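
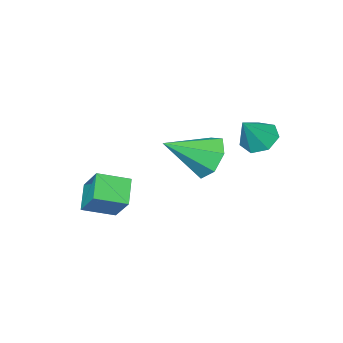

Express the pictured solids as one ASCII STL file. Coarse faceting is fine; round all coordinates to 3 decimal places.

solid 
facet normal -0.620 -0.038 -0.784
outer loop
vertex -0.028 3.232 1.988
vertex -0.604 3.739 2.419
vertex 0.053 3.984 1.887
endloop
endfacet
facet normal 0.974 -0.130 -0.186
outer loop
vertex -0.028 3.232 1.988
vertex 0.053 3.984 1.887
vertex 0.364 3.801 3.641
endloop
endfacet
facet normal -0.620 -0.039 -0.784
outer loop
vertex 0.053 3.984 1.887
vertex -0.604 3.739 2.419
vertex -0.361 4.552 2.186
endloop
endfacet
facet normal 0.786 0.613 -0.075
outer loop
vertex 0.053 3.984 1.887
vertex -0.361 4.552 2.186
vertex 0.364 3.801 3.641
endloop
endfacet
facet normal -0.620 -0.040 -0.784
outer loop
vertex -0.361 4.552 2.186
vertex -0.604 3.739 2.419
vertex -0.958 4.508 2.66
endloop
endfacet
facet normal 0.218 0.907 0.359
outer loop
vertex -0.361 4.552 2.186
vertex -0.958 4.508 2.66
vertex 0.364 3.801 3.641
endloop
endfacet
facet normal -0.620 -0.040 -0.783
outer loop
vertex -0.958 4.508 2.66
vertex -0.604 3.739 2.419
vertex -1.288 3.885 2.953
endloop
endfacet
facet normal -0.302 0.532 0.791
outer loop
vertex -0.958 4.508 2.66
vertex -1.288 3.885 2.953
vertex 0.364 3.801 3.641
endloop
endfacet
facet normal -0.620 -0.039 -0.784
outer loop
vertex -1.288 3.885 2.953
vertex -0.604 3.739 2.419
vertex -1.103 3.152 2.843
endloop
endfacet
facet normal -0.384 -0.231 0.894
outer loop
vertex -1.288 3.885 2.953
vertex -1.103 3.152 2.843
vertex 0.364 3.801 3.641
endloop
endfacet
facet normal -0.620 -0.039 -0.784
outer loop
vertex -1.103 3.152 2.843
vertex -0.604 3.739 2.419
vertex -0.542 2.861 2.414
endloop
endfacet
facet normal 0.035 -0.806 0.592
outer loop
vertex -1.103 3.152 2.843
vertex -0.542 2.861 2.414
vertex 0.364 3.801 3.641
endloop
endfacet
facet normal -0.621 -0.039 -0.783
outer loop
vertex -0.542 2.861 2.414
vertex -0.604 3.739 2.419
vertex -0.028 3.232 1.988
endloop
endfacet
facet normal 0.640 -0.760 0.110
outer loop
vertex -0.542 2.861 2.414
vertex -0.028 3.232 1.988
vertex 0.364 3.801 3.641
endloop
endfacet
facet normal -0.789 0.363 -0.496
outer loop
vertex 2.657 4.796 2.201
vertex 2.12 3.877 2.382
vertex 2.15 4.77 2.988
endloop
endfacet
facet normal 0.593 0.696 0.405
outer loop
vertex 2.657 4.796 2.201
vertex 2.15 4.77 2.988
vertex 3.8 3.103 3.438
endloop
endfacet
facet normal -0.789 0.363 -0.496
outer loop
vertex 2.15 4.77 2.988
vertex 2.12 3.877 2.382
vertex 1.62 4.071 3.32
endloop
endfacet
facet normal 0.109 0.358 0.927
outer loop
vertex 2.15 4.77 2.988
vertex 1.62 4.071 3.32
vertex 3.8 3.103 3.438
endloop
endfacet
facet normal -0.789 0.363 -0.496
outer loop
vertex 1.62 4.071 3.32
vertex 2.12 3.877 2.382
vertex 1.467 3.226 2.945
endloop
endfacet
facet normal -0.211 -0.364 0.907
outer loop
vertex 1.62 4.071 3.32
vertex 1.467 3.226 2.945
vertex 3.8 3.103 3.438
endloop
endfacet
facet normal -0.789 0.363 -0.496
outer loop
vertex 1.467 3.226 2.945
vertex 2.12 3.877 2.382
vertex 1.805 2.871 2.147
endloop
endfacet
facet normal -0.125 -0.925 0.359
outer loop
vertex 1.467 3.226 2.945
vertex 1.805 2.871 2.147
vertex 3.8 3.103 3.438
endloop
endfacet
facet normal -0.789 0.363 -0.495
outer loop
vertex 1.805 2.871 2.147
vertex 2.12 3.877 2.382
vertex 2.38 3.273 1.525
endloop
endfacet
facet normal 0.302 -0.903 -0.305
outer loop
vertex 1.805 2.871 2.147
vertex 2.38 3.273 1.525
vertex 3.8 3.103 3.438
endloop
endfacet
facet normal -0.789 0.363 -0.495
outer loop
vertex 2.38 3.273 1.525
vertex 2.12 3.877 2.382
vertex 2.759 4.13 1.549
endloop
endfacet
facet normal 0.749 -0.315 -0.584
outer loop
vertex 2.38 3.273 1.525
vertex 2.759 4.13 1.549
vertex 3.8 3.103 3.438
endloop
endfacet
facet normal -0.789 0.364 -0.495
outer loop
vertex 2.759 4.13 1.549
vertex 2.12 3.877 2.382
vertex 2.657 4.796 2.201
endloop
endfacet
facet normal 0.878 0.397 -0.268
outer loop
vertex 2.759 4.13 1.549
vertex 2.657 4.796 2.201
vertex 3.8 3.103 3.438
endloop
endfacet
facet normal -0.574 -0.582 0.577
outer loop
vertex 4.015 -0.807 0.062
vertex 2.803 -0.078 -0.408
vertex 3.852 -1.879 -1.182
endloop
endfacet
facet normal 0.813 -0.489 0.315
outer loop
vertex 4.637 -1.082 -1.972
vertex 4.015 -0.807 0.062
vertex 3.852 -1.879 -1.182
endloop
endfacet
facet normal -0.573 -0.582 0.577
outer loop
vertex 3.852 -1.879 -1.182
vertex 2.803 -0.078 -0.408
vertex 2.64 -1.151 -1.651
endloop
endfacet
facet normal -0.099 -0.650 -0.754
outer loop
vertex 2.64 -1.151 -1.651
vertex 4.637 -1.082 -1.972
vertex 3.852 -1.879 -1.182
endloop
endfacet
facet normal 0.099 0.650 0.754
outer loop
vertex 4.015 -0.807 0.062
vertex 3.588 0.719 -1.198
vertex 2.803 -0.078 -0.408
endloop
endfacet
facet normal 0.814 -0.488 0.315
outer loop
vertex 4.8 -0.009 -0.729
vertex 4.015 -0.807 0.062
vertex 4.637 -1.082 -1.972
endloop
endfacet
facet normal 0.099 0.650 0.754
outer loop
vertex 4.8 -0.009 -0.729
vertex 3.588 0.719 -1.198
vertex 4.015 -0.807 0.062
endloop
endfacet
facet normal -0.813 0.489 -0.315
outer loop
vertex 2.803 -0.078 -0.408
vertex 3.588 0.719 -1.198
vertex 2.64 -1.151 -1.651
endloop
endfacet
facet normal -0.099 -0.650 -0.754
outer loop
vertex 3.425 -0.353 -2.442
vertex 4.637 -1.082 -1.972
vertex 2.64 -1.151 -1.651
endloop
endfacet
facet normal -0.814 0.489 -0.315
outer loop
vertex 2.64 -1.151 -1.651
vertex 3.588 0.719 -1.198
vertex 3.425 -0.353 -2.442
endloop
endfacet
facet normal 0.574 0.581 -0.577
outer loop
vertex 3.425 -0.353 -2.442
vertex 4.8 -0.009 -0.729
vertex 4.637 -1.082 -1.972
endloop
endfacet
facet normal 0.573 0.582 -0.577
outer loop
vertex 3.588 0.719 -1.198
vertex 4.8 -0.009 -0.729
vertex 3.425 -0.353 -2.442
endloop
endfacet

endsolid


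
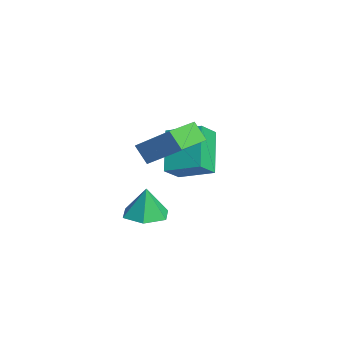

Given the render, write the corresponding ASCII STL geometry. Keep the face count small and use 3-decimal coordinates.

solid 
facet normal -0.700 0.714 -0.012
outer loop
vertex 2.054 -0.977 4.853
vertex 2.449 -0.602 4.087
vertex 0.981 -2.048 3.775
endloop
endfacet
facet normal -0.420 -0.399 0.815
outer loop
vertex 2.031 -3.118 3.793
vertex 2.054 -0.977 4.853
vertex 0.981 -2.048 3.775
endloop
endfacet
facet normal -0.700 0.714 -0.012
outer loop
vertex 0.981 -2.048 3.775
vertex 2.449 -0.602 4.087
vertex 1.376 -1.673 3.009
endloop
endfacet
facet normal -0.577 -0.576 -0.579
outer loop
vertex 1.376 -1.673 3.009
vertex 2.031 -3.118 3.793
vertex 0.981 -2.048 3.775
endloop
endfacet
facet normal 0.577 0.576 0.579
outer loop
vertex 2.054 -0.977 4.853
vertex 3.499 -1.672 4.105
vertex 2.449 -0.602 4.087
endloop
endfacet
facet normal -0.420 -0.399 0.815
outer loop
vertex 3.104 -2.047 4.871
vertex 2.054 -0.977 4.853
vertex 2.031 -3.118 3.793
endloop
endfacet
facet normal 0.577 0.576 0.579
outer loop
vertex 3.104 -2.047 4.871
vertex 3.499 -1.672 4.105
vertex 2.054 -0.977 4.853
endloop
endfacet
facet normal 0.420 0.399 -0.815
outer loop
vertex 2.449 -0.602 4.087
vertex 3.499 -1.672 4.105
vertex 1.376 -1.673 3.009
endloop
endfacet
facet normal -0.577 -0.576 -0.579
outer loop
vertex 2.426 -2.743 3.027
vertex 2.031 -3.118 3.793
vertex 1.376 -1.673 3.009
endloop
endfacet
facet normal 0.420 0.399 -0.815
outer loop
vertex 1.376 -1.673 3.009
vertex 3.499 -1.672 4.105
vertex 2.426 -2.743 3.027
endloop
endfacet
facet normal 0.700 -0.714 0.012
outer loop
vertex 2.426 -2.743 3.027
vertex 3.104 -2.047 4.871
vertex 2.031 -3.118 3.793
endloop
endfacet
facet normal 0.700 -0.714 0.012
outer loop
vertex 3.499 -1.672 4.105
vertex 3.104 -2.047 4.871
vertex 2.426 -2.743 3.027
endloop
endfacet
facet normal -0.547 0.610 -0.573
outer loop
vertex -2.69 -0.728 2.168
vertex -1.842 0.515 2.681
vertex -1.35 -0.997 0.601
endloop
endfacet
facet normal -0.533 -0.782 -0.322
outer loop
vertex -0.758 -1.655 1.219
vertex -2.69 -0.728 2.168
vertex -1.35 -0.997 0.601
endloop
endfacet
facet normal -0.548 0.610 -0.573
outer loop
vertex -1.35 -0.997 0.601
vertex -1.842 0.515 2.681
vertex -0.501 0.247 1.113
endloop
endfacet
facet normal 0.644 -0.129 -0.754
outer loop
vertex -0.501 0.247 1.113
vertex -0.758 -1.655 1.219
vertex -1.35 -0.997 0.601
endloop
endfacet
facet normal -0.644 0.128 0.754
outer loop
vertex -2.69 -0.728 2.168
vertex -1.25 -0.143 3.299
vertex -1.842 0.515 2.681
endloop
endfacet
facet normal -0.534 -0.782 -0.323
outer loop
vertex -2.099 -1.387 2.787
vertex -2.69 -0.728 2.168
vertex -0.758 -1.655 1.219
endloop
endfacet
facet normal -0.645 0.130 0.753
outer loop
vertex -2.099 -1.387 2.787
vertex -1.25 -0.143 3.299
vertex -2.69 -0.728 2.168
endloop
endfacet
facet normal 0.533 0.782 0.322
outer loop
vertex -1.842 0.515 2.681
vertex -1.25 -0.143 3.299
vertex -0.501 0.247 1.113
endloop
endfacet
facet normal 0.645 -0.129 -0.753
outer loop
vertex 0.09 -0.412 1.732
vertex -0.758 -1.655 1.219
vertex -0.501 0.247 1.113
endloop
endfacet
facet normal 0.534 0.782 0.322
outer loop
vertex -0.501 0.247 1.113
vertex -1.25 -0.143 3.299
vertex 0.09 -0.412 1.732
endloop
endfacet
facet normal 0.548 -0.610 0.573
outer loop
vertex 0.09 -0.412 1.732
vertex -2.099 -1.387 2.787
vertex -0.758 -1.655 1.219
endloop
endfacet
facet normal 0.548 -0.610 0.573
outer loop
vertex -1.25 -0.143 3.299
vertex -2.099 -1.387 2.787
vertex 0.09 -0.412 1.732
endloop
endfacet
facet normal -0.057 -0.018 -0.998
outer loop
vertex -0.049 -1.686 -1.033
vertex -0.689 -2.373 -0.984
vertex -0.963 -1.473 -0.985
endloop
endfacet
facet normal 0.223 0.850 0.478
outer loop
vertex -0.049 -1.686 -1.033
vertex -0.963 -1.473 -0.985
vertex -0.611 -2.347 0.404
endloop
endfacet
facet normal -0.057 -0.018 -0.998
outer loop
vertex -0.963 -1.473 -0.985
vertex -0.689 -2.373 -0.984
vertex -1.604 -2.16 -0.936
endloop
endfacet
facet normal -0.601 0.599 0.529
outer loop
vertex -0.963 -1.473 -0.985
vertex -1.604 -2.16 -0.936
vertex -0.611 -2.347 0.404
endloop
endfacet
facet normal -0.057 -0.018 -0.998
outer loop
vertex -1.604 -2.16 -0.936
vertex -0.689 -2.373 -0.984
vertex -1.33 -3.059 -0.935
endloop
endfacet
facet normal -0.795 -0.242 0.556
outer loop
vertex -1.604 -2.16 -0.936
vertex -1.33 -3.059 -0.935
vertex -0.611 -2.347 0.404
endloop
endfacet
facet normal -0.057 -0.018 -0.998
outer loop
vertex -1.33 -3.059 -0.935
vertex -0.689 -2.373 -0.984
vertex -0.415 -3.272 -0.983
endloop
endfacet
facet normal -0.166 -0.831 0.531
outer loop
vertex -1.33 -3.059 -0.935
vertex -0.415 -3.272 -0.983
vertex -0.611 -2.347 0.404
endloop
endfacet
facet normal -0.057 -0.018 -0.998
outer loop
vertex -0.415 -3.272 -0.983
vertex -0.689 -2.373 -0.984
vertex 0.225 -2.586 -1.032
endloop
endfacet
facet normal 0.658 -0.580 0.480
outer loop
vertex -0.415 -3.272 -0.983
vertex 0.225 -2.586 -1.032
vertex -0.611 -2.347 0.404
endloop
endfacet
facet normal -0.057 -0.018 -0.998
outer loop
vertex 0.225 -2.586 -1.032
vertex -0.689 -2.373 -0.984
vertex -0.049 -1.686 -1.033
endloop
endfacet
facet normal 0.853 0.260 0.453
outer loop
vertex 0.225 -2.586 -1.032
vertex -0.049 -1.686 -1.033
vertex -0.611 -2.347 0.404
endloop
endfacet

endsolid


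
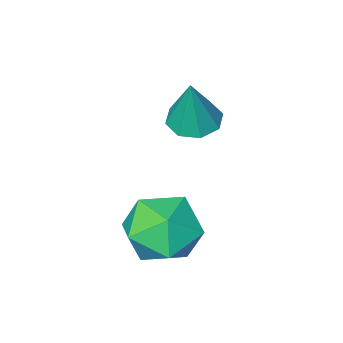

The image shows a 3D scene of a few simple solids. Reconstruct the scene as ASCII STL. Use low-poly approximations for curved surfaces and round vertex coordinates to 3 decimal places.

solid 
facet normal -0.193 -0.209 -0.959
outer loop
vertex -0.896 0.847 -0.094
vertex -1.569 1.088 -0.011
vertex -0.943 1.385 -0.202
endloop
endfacet
facet normal 0.979 0.119 0.167
outer loop
vertex -0.896 0.847 -0.094
vertex -0.943 1.385 -0.202
vertex -1.251 1.432 1.571
endloop
endfacet
facet normal -0.193 -0.209 -0.959
outer loop
vertex -0.943 1.385 -0.202
vertex -1.569 1.088 -0.011
vertex -1.356 1.749 -0.198
endloop
endfacet
facet normal 0.659 0.746 0.095
outer loop
vertex -0.943 1.385 -0.202
vertex -1.356 1.749 -0.198
vertex -1.251 1.432 1.571
endloop
endfacet
facet normal -0.193 -0.209 -0.959
outer loop
vertex -1.356 1.749 -0.198
vertex -1.569 1.088 -0.011
vertex -1.895 1.725 -0.084
endloop
endfacet
facet normal -0.006 0.984 0.177
outer loop
vertex -1.356 1.749 -0.198
vertex -1.895 1.725 -0.084
vertex -1.251 1.432 1.571
endloop
endfacet
facet normal -0.192 -0.208 -0.959
outer loop
vertex -1.895 1.725 -0.084
vertex -1.569 1.088 -0.011
vertex -2.243 1.328 0.072
endloop
endfacet
facet normal -0.624 0.691 0.365
outer loop
vertex -1.895 1.725 -0.084
vertex -2.243 1.328 0.072
vertex -1.251 1.432 1.571
endloop
endfacet
facet normal -0.193 -0.211 -0.958
outer loop
vertex -2.243 1.328 0.072
vertex -1.569 1.088 -0.011
vertex -2.196 0.79 0.181
endloop
endfacet
facet normal -0.835 0.038 0.550
outer loop
vertex -2.243 1.328 0.072
vertex -2.196 0.79 0.181
vertex -1.251 1.432 1.571
endloop
endfacet
facet normal -0.195 -0.208 -0.959
outer loop
vertex -2.196 0.79 0.181
vertex -1.569 1.088 -0.011
vertex -1.783 0.426 0.176
endloop
endfacet
facet normal -0.513 -0.591 0.622
outer loop
vertex -2.196 0.79 0.181
vertex -1.783 0.426 0.176
vertex -1.251 1.432 1.571
endloop
endfacet
facet normal -0.192 -0.209 -0.959
outer loop
vertex -1.783 0.426 0.176
vertex -1.569 1.088 -0.011
vertex -1.244 0.45 0.063
endloop
endfacet
facet normal 0.150 -0.828 0.540
outer loop
vertex -1.783 0.426 0.176
vertex -1.244 0.45 0.063
vertex -1.251 1.432 1.571
endloop
endfacet
facet normal -0.193 -0.210 -0.958
outer loop
vertex -1.244 0.45 0.063
vertex -1.569 1.088 -0.011
vertex -0.896 0.847 -0.094
endloop
endfacet
facet normal 0.768 -0.535 0.352
outer loop
vertex -1.244 0.45 0.063
vertex -0.896 0.847 -0.094
vertex -1.251 1.432 1.571
endloop
endfacet
facet normal -0.812 0.459 -0.360
outer loop
vertex 0.245 3.858 -2.387
vertex -0.391 3.205 -1.784
vertex -0.037 4.155 -1.373
endloop
endfacet
facet normal -0.256 0.906 -0.337
outer loop
vertex 0.245 3.858 -2.387
vertex -0.037 4.155 -1.373
vertex 0.986 4.314 -1.724
endloop
endfacet
facet normal 0.268 0.627 -0.731
outer loop
vertex 0.245 3.858 -2.387
vertex 0.986 4.314 -1.724
vertex 1.264 3.463 -2.352
endloop
endfacet
facet normal 0.037 0.007 -0.999
outer loop
vertex 0.245 3.858 -2.387
vertex 1.264 3.463 -2.352
vertex 0.413 2.777 -2.388
endloop
endfacet
facet normal -0.630 -0.097 -0.770
outer loop
vertex 0.245 3.858 -2.387
vertex 0.413 2.777 -2.388
vertex -0.391 3.205 -1.784
endloop
endfacet
facet normal -0.030 0.940 0.339
outer loop
vertex 0.986 4.314 -1.724
vertex -0.037 4.155 -1.373
vertex 0.807 3.943 -0.712
endloop
endfacet
facet normal -0.929 0.216 0.300
outer loop
vertex -0.037 4.155 -1.373
vertex -0.391 3.205 -1.784
vertex -0.044 3.257 -0.748
endloop
endfacet
facet normal -0.635 -0.682 -0.362
outer loop
vertex -0.391 3.205 -1.784
vertex 0.413 2.777 -2.388
vertex 0.234 2.406 -1.376
endloop
endfacet
facet normal 0.445 -0.514 -0.733
outer loop
vertex 0.413 2.777 -2.388
vertex 1.264 3.463 -2.352
vertex 1.257 2.565 -1.727
endloop
endfacet
facet normal 0.820 0.488 -0.299
outer loop
vertex 1.264 3.463 -2.352
vertex 0.986 4.314 -1.724
vertex 1.611 3.515 -1.316
endloop
endfacet
facet normal -0.037 -0.007 0.999
outer loop
vertex 0.975 2.862 -0.713
vertex 0.807 3.943 -0.712
vertex -0.044 3.257 -0.748
endloop
endfacet
facet normal -0.268 -0.627 0.731
outer loop
vertex 0.975 2.862 -0.713
vertex -0.044 3.257 -0.748
vertex 0.234 2.406 -1.376
endloop
endfacet
facet normal 0.256 -0.906 0.337
outer loop
vertex 0.975 2.862 -0.713
vertex 0.234 2.406 -1.376
vertex 1.257 2.565 -1.727
endloop
endfacet
facet normal 0.812 -0.459 0.360
outer loop
vertex 0.975 2.862 -0.713
vertex 1.257 2.565 -1.727
vertex 1.611 3.515 -1.316
endloop
endfacet
facet normal 0.630 0.097 0.770
outer loop
vertex 0.975 2.862 -0.713
vertex 1.611 3.515 -1.316
vertex 0.807 3.943 -0.712
endloop
endfacet
facet normal -0.445 0.514 0.733
outer loop
vertex -0.044 3.257 -0.748
vertex 0.807 3.943 -0.712
vertex -0.037 4.155 -1.373
endloop
endfacet
facet normal -0.820 -0.488 0.299
outer loop
vertex 0.234 2.406 -1.376
vertex -0.044 3.257 -0.748
vertex -0.391 3.205 -1.784
endloop
endfacet
facet normal 0.030 -0.940 -0.339
outer loop
vertex 1.257 2.565 -1.727
vertex 0.234 2.406 -1.376
vertex 0.413 2.777 -2.388
endloop
endfacet
facet normal 0.929 -0.216 -0.300
outer loop
vertex 1.611 3.515 -1.316
vertex 1.257 2.565 -1.727
vertex 1.264 3.463 -2.352
endloop
endfacet
facet normal 0.635 0.682 0.362
outer loop
vertex 0.807 3.943 -0.712
vertex 1.611 3.515 -1.316
vertex 0.986 4.314 -1.724
endloop
endfacet

endsolid


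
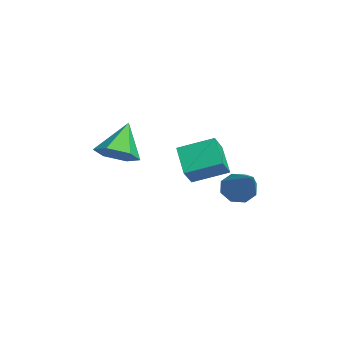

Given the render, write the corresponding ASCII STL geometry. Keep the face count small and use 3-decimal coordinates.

solid 
facet normal -0.834 0.012 -0.552
outer loop
vertex 0.545 2.823 -3.817
vertex 0.237 3.184 -3.344
vertex 0.6 3.327 -3.889
endloop
endfacet
facet normal 0.748 -0.173 -0.641
outer loop
vertex 0.545 2.823 -3.817
vertex 0.6 3.327 -3.889
vertex 2.063 3.156 -2.136
endloop
endfacet
facet normal -0.834 0.011 -0.552
outer loop
vertex 0.6 3.327 -3.889
vertex 0.237 3.184 -3.344
vertex 0.442 3.748 -3.642
endloop
endfacet
facet normal 0.668 0.547 -0.504
outer loop
vertex 0.6 3.327 -3.889
vertex 0.442 3.748 -3.642
vertex 2.063 3.156 -2.136
endloop
endfacet
facet normal -0.835 0.012 -0.551
outer loop
vertex 0.442 3.748 -3.642
vertex 0.237 3.184 -3.344
vertex 0.165 3.838 -3.22
endloop
endfacet
facet normal 0.330 0.944 0.016
outer loop
vertex 0.442 3.748 -3.642
vertex 0.165 3.838 -3.22
vertex 2.063 3.156 -2.136
endloop
endfacet
facet normal -0.833 0.013 -0.553
outer loop
vertex 0.165 3.838 -3.22
vertex 0.237 3.184 -3.344
vertex -0.071 3.545 -2.871
endloop
endfacet
facet normal -0.068 0.786 0.614
outer loop
vertex 0.165 3.838 -3.22
vertex -0.071 3.545 -2.871
vertex 2.063 3.156 -2.136
endloop
endfacet
facet normal -0.833 0.013 -0.553
outer loop
vertex -0.071 3.545 -2.871
vertex 0.237 3.184 -3.344
vertex -0.126 3.04 -2.8
endloop
endfacet
facet normal -0.294 0.164 0.941
outer loop
vertex -0.071 3.545 -2.871
vertex -0.126 3.04 -2.8
vertex 2.063 3.156 -2.136
endloop
endfacet
facet normal -0.833 0.012 -0.553
outer loop
vertex -0.126 3.04 -2.8
vertex 0.237 3.184 -3.344
vertex 0.032 2.619 -3.047
endloop
endfacet
facet normal -0.215 -0.553 0.805
outer loop
vertex -0.126 3.04 -2.8
vertex 0.032 2.619 -3.047
vertex 2.063 3.156 -2.136
endloop
endfacet
facet normal -0.835 0.013 -0.551
outer loop
vertex 0.032 2.619 -3.047
vertex 0.237 3.184 -3.344
vertex 0.309 2.529 -3.469
endloop
endfacet
facet normal 0.124 -0.951 0.284
outer loop
vertex 0.032 2.619 -3.047
vertex 0.309 2.529 -3.469
vertex 2.063 3.156 -2.136
endloop
endfacet
facet normal -0.833 0.014 -0.553
outer loop
vertex 0.309 2.529 -3.469
vertex 0.237 3.184 -3.344
vertex 0.545 2.823 -3.817
endloop
endfacet
facet normal 0.523 -0.792 -0.315
outer loop
vertex 0.309 2.529 -3.469
vertex 0.545 2.823 -3.817
vertex 2.063 3.156 -2.136
endloop
endfacet
facet normal 0.485 -0.388 -0.784
outer loop
vertex -1.569 -0.999 -1.75
vertex -2.054 -0.541 -2.277
vertex -1.324 -0.22 -1.984
endloop
endfacet
facet normal 0.537 0.083 0.839
outer loop
vertex -1.569 -0.999 -1.75
vertex -1.324 -0.22 -1.984
vertex -2.806 0.061 -1.063
endloop
endfacet
facet normal 0.485 -0.389 -0.783
outer loop
vertex -1.324 -0.22 -1.984
vertex -2.054 -0.541 -2.277
vertex -1.808 0.238 -2.511
endloop
endfacet
facet normal 0.391 0.842 0.372
outer loop
vertex -1.324 -0.22 -1.984
vertex -1.808 0.238 -2.511
vertex -2.806 0.061 -1.063
endloop
endfacet
facet normal 0.485 -0.388 -0.784
outer loop
vertex -1.808 0.238 -2.511
vertex -2.054 -0.541 -2.277
vertex -2.539 -0.083 -2.804
endloop
endfacet
facet normal -0.354 0.926 -0.131
outer loop
vertex -1.808 0.238 -2.511
vertex -2.539 -0.083 -2.804
vertex -2.806 0.061 -1.063
endloop
endfacet
facet normal 0.485 -0.388 -0.784
outer loop
vertex -2.539 -0.083 -2.804
vertex -2.054 -0.541 -2.277
vertex -2.784 -0.862 -2.57
endloop
endfacet
facet normal -0.954 0.250 -0.167
outer loop
vertex -2.539 -0.083 -2.804
vertex -2.784 -0.862 -2.57
vertex -2.806 0.061 -1.063
endloop
endfacet
facet normal 0.485 -0.389 -0.783
outer loop
vertex -2.784 -0.862 -2.57
vertex -2.054 -0.541 -2.277
vertex -2.3 -1.32 -2.043
endloop
endfacet
facet normal -0.807 -0.508 0.300
outer loop
vertex -2.784 -0.862 -2.57
vertex -2.3 -1.32 -2.043
vertex -2.806 0.061 -1.063
endloop
endfacet
facet normal 0.485 -0.388 -0.784
outer loop
vertex -2.3 -1.32 -2.043
vertex -2.054 -0.541 -2.277
vertex -1.569 -0.999 -1.75
endloop
endfacet
facet normal -0.062 -0.593 0.803
outer loop
vertex -2.3 -1.32 -2.043
vertex -1.569 -0.999 -1.75
vertex -2.806 0.061 -1.063
endloop
endfacet
facet normal -0.534 0.445 -0.719
outer loop
vertex -3.261 3.569 -2.711
vertex -2.156 3.559 -3.538
vertex -3.655 2.271 -3.222
endloop
endfacet
facet normal -0.800 0.007 0.600
outer loop
vertex -3.164 1.861 -2.562
vertex -3.261 3.569 -2.711
vertex -3.655 2.271 -3.222
endloop
endfacet
facet normal -0.534 0.446 -0.718
outer loop
vertex -3.655 2.271 -3.222
vertex -2.156 3.559 -3.538
vertex -2.551 2.261 -4.05
endloop
endfacet
facet normal -0.273 -0.895 -0.353
outer loop
vertex -2.551 2.261 -4.05
vertex -3.164 1.861 -2.562
vertex -3.655 2.271 -3.222
endloop
endfacet
facet normal 0.272 0.895 0.353
outer loop
vertex -3.261 3.569 -2.711
vertex -1.665 3.149 -2.878
vertex -2.156 3.559 -3.538
endloop
endfacet
facet normal -0.800 0.007 0.600
outer loop
vertex -2.769 3.159 -2.05
vertex -3.261 3.569 -2.711
vertex -3.164 1.861 -2.562
endloop
endfacet
facet normal 0.272 0.895 0.352
outer loop
vertex -2.769 3.159 -2.05
vertex -1.665 3.149 -2.878
vertex -3.261 3.569 -2.711
endloop
endfacet
facet normal 0.800 -0.007 -0.600
outer loop
vertex -2.156 3.559 -3.538
vertex -1.665 3.149 -2.878
vertex -2.551 2.261 -4.05
endloop
endfacet
facet normal -0.272 -0.895 -0.353
outer loop
vertex -2.059 1.851 -3.389
vertex -3.164 1.861 -2.562
vertex -2.551 2.261 -4.05
endloop
endfacet
facet normal 0.800 -0.007 -0.600
outer loop
vertex -2.551 2.261 -4.05
vertex -1.665 3.149 -2.878
vertex -2.059 1.851 -3.389
endloop
endfacet
facet normal 0.534 -0.446 0.719
outer loop
vertex -2.059 1.851 -3.389
vertex -2.769 3.159 -2.05
vertex -3.164 1.861 -2.562
endloop
endfacet
facet normal 0.535 -0.445 0.718
outer loop
vertex -1.665 3.149 -2.878
vertex -2.769 3.159 -2.05
vertex -2.059 1.851 -3.389
endloop
endfacet

endsolid


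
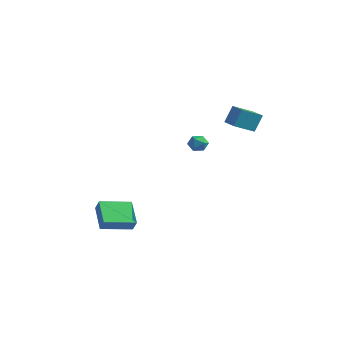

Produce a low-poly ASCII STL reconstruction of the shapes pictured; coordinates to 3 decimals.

solid 
facet normal -0.931 0.361 -0.063
outer loop
vertex -1.131 3.862 4.275
vertex -0.571 5.188 3.601
vertex -1.273 3.27 2.992
endloop
endfacet
facet normal -0.352 -0.834 0.424
outer loop
vertex 0.011 2.772 3.079
vertex -1.131 3.862 4.275
vertex -1.273 3.27 2.992
endloop
endfacet
facet normal -0.931 0.361 -0.063
outer loop
vertex -1.273 3.27 2.992
vertex -0.571 5.188 3.601
vertex -0.713 4.596 2.318
endloop
endfacet
facet normal -0.100 -0.417 -0.903
outer loop
vertex -0.713 4.596 2.318
vertex 0.011 2.772 3.079
vertex -1.273 3.27 2.992
endloop
endfacet
facet normal 0.100 0.417 0.903
outer loop
vertex -1.131 3.862 4.275
vertex 0.713 4.69 3.688
vertex -0.571 5.188 3.601
endloop
endfacet
facet normal -0.352 -0.834 0.424
outer loop
vertex 0.153 3.364 4.362
vertex -1.131 3.862 4.275
vertex 0.011 2.772 3.079
endloop
endfacet
facet normal 0.100 0.417 0.903
outer loop
vertex 0.153 3.364 4.362
vertex 0.713 4.69 3.688
vertex -1.131 3.862 4.275
endloop
endfacet
facet normal 0.352 0.834 -0.424
outer loop
vertex -0.571 5.188 3.601
vertex 0.713 4.69 3.688
vertex -0.713 4.596 2.318
endloop
endfacet
facet normal -0.100 -0.417 -0.903
outer loop
vertex 0.571 4.098 2.405
vertex 0.011 2.772 3.079
vertex -0.713 4.596 2.318
endloop
endfacet
facet normal 0.352 0.834 -0.424
outer loop
vertex -0.713 4.596 2.318
vertex 0.713 4.69 3.688
vertex 0.571 4.098 2.405
endloop
endfacet
facet normal 0.931 -0.361 0.063
outer loop
vertex 0.571 4.098 2.405
vertex 0.153 3.364 4.362
vertex 0.011 2.772 3.079
endloop
endfacet
facet normal 0.931 -0.361 0.063
outer loop
vertex 0.713 4.69 3.688
vertex 0.153 3.364 4.362
vertex 0.571 4.098 2.405
endloop
endfacet
facet normal -0.556 0.155 -0.817
outer loop
vertex -5.219 -4.344 -3.577
vertex -4.241 -2.454 -3.885
vertex -3.807 -5.259 -4.711
endloop
endfacet
facet normal -0.455 -0.879 0.143
outer loop
vertex -3.279 -5.406 -3.935
vertex -5.219 -4.344 -3.577
vertex -3.807 -5.259 -4.711
endloop
endfacet
facet normal -0.556 0.155 -0.817
outer loop
vertex -3.807 -5.259 -4.711
vertex -4.241 -2.454 -3.885
vertex -2.829 -3.37 -5.019
endloop
endfacet
facet normal 0.696 -0.451 -0.559
outer loop
vertex -2.829 -3.37 -5.019
vertex -3.279 -5.406 -3.935
vertex -3.807 -5.259 -4.711
endloop
endfacet
facet normal -0.696 0.451 0.559
outer loop
vertex -5.219 -4.344 -3.577
vertex -3.713 -2.601 -3.109
vertex -4.241 -2.454 -3.885
endloop
endfacet
facet normal -0.455 -0.879 0.144
outer loop
vertex -4.691 -4.49 -2.801
vertex -5.219 -4.344 -3.577
vertex -3.279 -5.406 -3.935
endloop
endfacet
facet normal -0.696 0.451 0.558
outer loop
vertex -4.691 -4.49 -2.801
vertex -3.713 -2.601 -3.109
vertex -5.219 -4.344 -3.577
endloop
endfacet
facet normal 0.455 0.879 -0.143
outer loop
vertex -4.241 -2.454 -3.885
vertex -3.713 -2.601 -3.109
vertex -2.829 -3.37 -5.019
endloop
endfacet
facet normal 0.696 -0.451 -0.558
outer loop
vertex -2.301 -3.516 -4.243
vertex -3.279 -5.406 -3.935
vertex -2.829 -3.37 -5.019
endloop
endfacet
facet normal 0.454 0.879 -0.144
outer loop
vertex -2.829 -3.37 -5.019
vertex -3.713 -2.601 -3.109
vertex -2.301 -3.516 -4.243
endloop
endfacet
facet normal 0.556 -0.154 0.817
outer loop
vertex -2.301 -3.516 -4.243
vertex -4.691 -4.49 -2.801
vertex -3.279 -5.406 -3.935
endloop
endfacet
facet normal 0.556 -0.155 0.817
outer loop
vertex -3.713 -2.601 -3.109
vertex -4.691 -4.49 -2.801
vertex -2.301 -3.516 -4.243
endloop
endfacet
facet normal -0.382 0.520 0.764
outer loop
vertex -2.699 2.632 1.302
vertex -2.901 2.004 1.629
vertex -2.237 2.293 1.764
endloop
endfacet
facet normal 0.168 0.867 0.468
outer loop
vertex -2.699 2.632 1.302
vertex -2.237 2.293 1.764
vertex -1.983 2.582 1.137
endloop
endfacet
facet normal 0.017 0.975 -0.220
outer loop
vertex -2.699 2.632 1.302
vertex -1.983 2.582 1.137
vertex -2.49 2.473 0.614
endloop
endfacet
facet normal -0.626 0.696 -0.351
outer loop
vertex -2.699 2.632 1.302
vertex -2.49 2.473 0.614
vertex -3.057 2.116 0.918
endloop
endfacet
facet normal -0.873 0.415 0.257
outer loop
vertex -2.699 2.632 1.302
vertex -3.057 2.116 0.918
vertex -2.901 2.004 1.629
endloop
endfacet
facet normal 0.741 0.443 0.504
outer loop
vertex -1.983 2.582 1.137
vertex -2.237 2.293 1.764
vertex -1.743 1.924 1.362
endloop
endfacet
facet normal -0.148 -0.118 0.982
outer loop
vertex -2.237 2.293 1.764
vertex -2.901 2.004 1.629
vertex -2.31 1.567 1.666
endloop
endfacet
facet normal -0.944 -0.289 0.162
outer loop
vertex -2.901 2.004 1.629
vertex -3.057 2.116 0.918
vertex -2.817 1.458 1.143
endloop
endfacet
facet normal -0.545 0.166 -0.822
outer loop
vertex -3.057 2.116 0.918
vertex -2.49 2.473 0.614
vertex -2.563 1.747 0.516
endloop
endfacet
facet normal 0.496 0.619 -0.609
outer loop
vertex -2.49 2.473 0.614
vertex -1.983 2.582 1.137
vertex -1.899 2.036 0.651
endloop
endfacet
facet normal 0.626 -0.696 0.351
outer loop
vertex -2.101 1.408 0.978
vertex -1.743 1.924 1.362
vertex -2.31 1.567 1.666
endloop
endfacet
facet normal -0.017 -0.975 0.220
outer loop
vertex -2.101 1.408 0.978
vertex -2.31 1.567 1.666
vertex -2.817 1.458 1.143
endloop
endfacet
facet normal -0.168 -0.867 -0.468
outer loop
vertex -2.101 1.408 0.978
vertex -2.817 1.458 1.143
vertex -2.563 1.747 0.516
endloop
endfacet
facet normal 0.382 -0.520 -0.764
outer loop
vertex -2.101 1.408 0.978
vertex -2.563 1.747 0.516
vertex -1.899 2.036 0.651
endloop
endfacet
facet normal 0.873 -0.415 -0.257
outer loop
vertex -2.101 1.408 0.978
vertex -1.899 2.036 0.651
vertex -1.743 1.924 1.362
endloop
endfacet
facet normal 0.545 -0.166 0.822
outer loop
vertex -2.31 1.567 1.666
vertex -1.743 1.924 1.362
vertex -2.237 2.293 1.764
endloop
endfacet
facet normal -0.496 -0.619 0.609
outer loop
vertex -2.817 1.458 1.143
vertex -2.31 1.567 1.666
vertex -2.901 2.004 1.629
endloop
endfacet
facet normal -0.741 -0.443 -0.504
outer loop
vertex -2.563 1.747 0.516
vertex -2.817 1.458 1.143
vertex -3.057 2.116 0.918
endloop
endfacet
facet normal 0.148 0.118 -0.982
outer loop
vertex -1.899 2.036 0.651
vertex -2.563 1.747 0.516
vertex -2.49 2.473 0.614
endloop
endfacet
facet normal 0.944 0.289 -0.162
outer loop
vertex -1.743 1.924 1.362
vertex -1.899 2.036 0.651
vertex -1.983 2.582 1.137
endloop
endfacet

endsolid


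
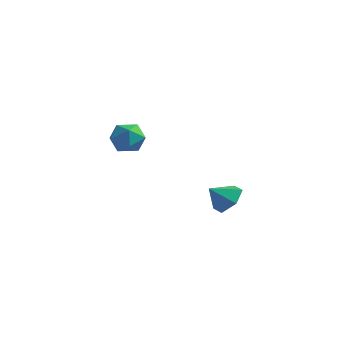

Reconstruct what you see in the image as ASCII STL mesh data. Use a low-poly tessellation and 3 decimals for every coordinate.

solid 
facet normal -0.917 0.058 0.394
outer loop
vertex -4.136 -1.53 2.016
vertex -4.391 -2.557 1.575
vertex -3.935 -2.481 2.624
endloop
endfacet
facet normal -0.444 0.414 0.794
outer loop
vertex -4.136 -1.53 2.016
vertex -3.935 -2.481 2.624
vertex -3.164 -1.634 2.614
endloop
endfacet
facet normal -0.140 0.912 0.386
outer loop
vertex -4.136 -1.53 2.016
vertex -3.164 -1.634 2.614
vertex -3.143 -1.185 1.56
endloop
endfacet
facet normal -0.424 0.865 -0.268
outer loop
vertex -4.136 -1.53 2.016
vertex -3.143 -1.185 1.56
vertex -3.902 -1.756 0.917
endloop
endfacet
facet normal -0.904 0.337 -0.262
outer loop
vertex -4.136 -1.53 2.016
vertex -3.902 -1.756 0.917
vertex -4.391 -2.557 1.575
endloop
endfacet
facet normal 0.062 -0.045 0.997
outer loop
vertex -3.164 -1.634 2.614
vertex -3.935 -2.481 2.624
vertex -2.818 -2.724 2.543
endloop
endfacet
facet normal -0.702 -0.620 0.350
outer loop
vertex -3.935 -2.481 2.624
vertex -4.391 -2.557 1.575
vertex -3.577 -3.295 1.9
endloop
endfacet
facet normal -0.681 -0.170 -0.713
outer loop
vertex -4.391 -2.557 1.575
vertex -3.902 -1.756 0.917
vertex -3.556 -2.846 0.846
endloop
endfacet
facet normal 0.097 0.685 -0.722
outer loop
vertex -3.902 -1.756 0.917
vertex -3.143 -1.185 1.56
vertex -2.785 -1.999 0.836
endloop
endfacet
facet normal 0.556 0.761 0.335
outer loop
vertex -3.143 -1.185 1.56
vertex -3.164 -1.634 2.614
vertex -2.329 -1.923 1.885
endloop
endfacet
facet normal 0.424 -0.865 0.268
outer loop
vertex -2.584 -2.95 1.444
vertex -2.818 -2.724 2.543
vertex -3.577 -3.295 1.9
endloop
endfacet
facet normal 0.140 -0.912 -0.386
outer loop
vertex -2.584 -2.95 1.444
vertex -3.577 -3.295 1.9
vertex -3.556 -2.846 0.846
endloop
endfacet
facet normal 0.444 -0.414 -0.794
outer loop
vertex -2.584 -2.95 1.444
vertex -3.556 -2.846 0.846
vertex -2.785 -1.999 0.836
endloop
endfacet
facet normal 0.917 -0.058 -0.394
outer loop
vertex -2.584 -2.95 1.444
vertex -2.785 -1.999 0.836
vertex -2.329 -1.923 1.885
endloop
endfacet
facet normal 0.904 -0.337 0.262
outer loop
vertex -2.584 -2.95 1.444
vertex -2.329 -1.923 1.885
vertex -2.818 -2.724 2.543
endloop
endfacet
facet normal -0.097 -0.685 0.722
outer loop
vertex -3.577 -3.295 1.9
vertex -2.818 -2.724 2.543
vertex -3.935 -2.481 2.624
endloop
endfacet
facet normal -0.556 -0.761 -0.335
outer loop
vertex -3.556 -2.846 0.846
vertex -3.577 -3.295 1.9
vertex -4.391 -2.557 1.575
endloop
endfacet
facet normal -0.062 0.045 -0.997
outer loop
vertex -2.785 -1.999 0.836
vertex -3.556 -2.846 0.846
vertex -3.902 -1.756 0.917
endloop
endfacet
facet normal 0.702 0.620 -0.350
outer loop
vertex -2.329 -1.923 1.885
vertex -2.785 -1.999 0.836
vertex -3.143 -1.185 1.56
endloop
endfacet
facet normal 0.681 0.170 0.713
outer loop
vertex -2.818 -2.724 2.543
vertex -2.329 -1.923 1.885
vertex -3.164 -1.634 2.614
endloop
endfacet
facet normal 0.400 0.651 -0.645
outer loop
vertex 4.576 -2.732 -1.124
vertex 3.618 -2.217 -1.198
vertex 4.343 -1.914 -0.443
endloop
endfacet
facet normal 0.513 -0.458 0.726
outer loop
vertex 4.576 -2.732 -1.124
vertex 4.343 -1.914 -0.443
vertex 3.062 -3.123 -0.302
endloop
endfacet
facet normal 0.400 0.651 -0.645
outer loop
vertex 4.343 -1.914 -0.443
vertex 3.618 -2.217 -1.198
vertex 3.385 -1.399 -0.517
endloop
endfacet
facet normal -0.009 0.125 0.992
outer loop
vertex 4.343 -1.914 -0.443
vertex 3.385 -1.399 -0.517
vertex 3.062 -3.123 -0.302
endloop
endfacet
facet normal 0.399 0.651 -0.646
outer loop
vertex 3.385 -1.399 -0.517
vertex 3.618 -2.217 -1.198
vertex 2.66 -1.703 -1.272
endloop
endfacet
facet normal -0.746 0.218 0.629
outer loop
vertex 3.385 -1.399 -0.517
vertex 2.66 -1.703 -1.272
vertex 3.062 -3.123 -0.302
endloop
endfacet
facet normal 0.399 0.652 -0.645
outer loop
vertex 2.66 -1.703 -1.272
vertex 3.618 -2.217 -1.198
vertex 2.893 -2.521 -1.954
endloop
endfacet
facet normal -0.962 -0.273 -0.001
outer loop
vertex 2.66 -1.703 -1.272
vertex 2.893 -2.521 -1.954
vertex 3.062 -3.123 -0.302
endloop
endfacet
facet normal 0.399 0.652 -0.645
outer loop
vertex 2.893 -2.521 -1.954
vertex 3.618 -2.217 -1.198
vertex 3.851 -3.035 -1.88
endloop
endfacet
facet normal -0.439 -0.858 -0.268
outer loop
vertex 2.893 -2.521 -1.954
vertex 3.851 -3.035 -1.88
vertex 3.062 -3.123 -0.302
endloop
endfacet
facet normal 0.400 0.651 -0.645
outer loop
vertex 3.851 -3.035 -1.88
vertex 3.618 -2.217 -1.198
vertex 4.576 -2.732 -1.124
endloop
endfacet
facet normal 0.297 -0.950 0.096
outer loop
vertex 3.851 -3.035 -1.88
vertex 4.576 -2.732 -1.124
vertex 3.062 -3.123 -0.302
endloop
endfacet

endsolid


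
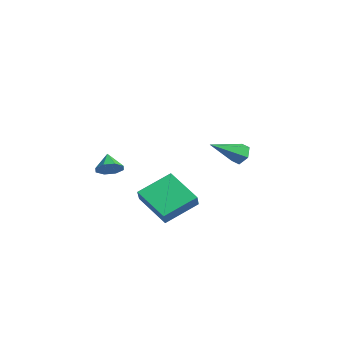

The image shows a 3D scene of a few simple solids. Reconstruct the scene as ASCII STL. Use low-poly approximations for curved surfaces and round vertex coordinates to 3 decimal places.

solid 
facet normal -0.106 0.866 -0.489
outer loop
vertex 2.77 1.278 0.327
vertex 2.378 1.538 0.872
vertex 3.092 1.624 0.87
endloop
endfacet
facet normal 0.882 -0.377 -0.282
outer loop
vertex 2.77 1.278 0.327
vertex 3.092 1.624 0.87
vertex 2.602 -0.298 1.908
endloop
endfacet
facet normal -0.106 0.866 -0.489
outer loop
vertex 3.092 1.624 0.87
vertex 2.378 1.538 0.872
vertex 2.7 1.884 1.415
endloop
endfacet
facet normal 0.828 0.088 0.554
outer loop
vertex 3.092 1.624 0.87
vertex 2.7 1.884 1.415
vertex 2.602 -0.298 1.908
endloop
endfacet
facet normal -0.106 0.866 -0.489
outer loop
vertex 2.7 1.884 1.415
vertex 2.378 1.538 0.872
vertex 1.985 1.797 1.416
endloop
endfacet
facet normal -0.026 0.221 0.975
outer loop
vertex 2.7 1.884 1.415
vertex 1.985 1.797 1.416
vertex 2.602 -0.298 1.908
endloop
endfacet
facet normal -0.106 0.866 -0.489
outer loop
vertex 1.985 1.797 1.416
vertex 2.378 1.538 0.872
vertex 1.663 1.451 0.873
endloop
endfacet
facet normal -0.822 -0.111 0.558
outer loop
vertex 1.985 1.797 1.416
vertex 1.663 1.451 0.873
vertex 2.602 -0.298 1.908
endloop
endfacet
facet normal -0.106 0.866 -0.489
outer loop
vertex 1.663 1.451 0.873
vertex 2.378 1.538 0.872
vertex 2.056 1.192 0.329
endloop
endfacet
facet normal -0.767 -0.577 -0.279
outer loop
vertex 1.663 1.451 0.873
vertex 2.056 1.192 0.329
vertex 2.602 -0.298 1.908
endloop
endfacet
facet normal -0.106 0.866 -0.489
outer loop
vertex 2.056 1.192 0.329
vertex 2.378 1.538 0.872
vertex 2.77 1.278 0.327
endloop
endfacet
facet normal 0.084 -0.710 -0.699
outer loop
vertex 2.056 1.192 0.329
vertex 2.77 1.278 0.327
vertex 2.602 -0.298 1.908
endloop
endfacet
facet normal -0.599 0.328 -0.730
outer loop
vertex 2.453 -2.296 -0.337
vertex 4.192 -1.604 -1.454
vertex 2.586 -4.164 -1.286
endloop
endfacet
facet normal -0.797 -0.317 0.513
outer loop
vertex 3.228 -4.516 -0.506
vertex 2.453 -2.296 -0.337
vertex 2.586 -4.164 -1.286
endloop
endfacet
facet normal -0.600 0.328 -0.730
outer loop
vertex 2.586 -4.164 -1.286
vertex 4.192 -1.604 -1.454
vertex 4.325 -3.473 -2.404
endloop
endfacet
facet normal 0.062 -0.889 -0.453
outer loop
vertex 4.325 -3.473 -2.404
vertex 3.228 -4.516 -0.506
vertex 2.586 -4.164 -1.286
endloop
endfacet
facet normal -0.063 0.889 0.453
outer loop
vertex 2.453 -2.296 -0.337
vertex 4.834 -1.956 -0.674
vertex 4.192 -1.604 -1.454
endloop
endfacet
facet normal -0.798 -0.317 0.513
outer loop
vertex 3.095 -2.647 0.444
vertex 2.453 -2.296 -0.337
vertex 3.228 -4.516 -0.506
endloop
endfacet
facet normal -0.063 0.890 0.452
outer loop
vertex 3.095 -2.647 0.444
vertex 4.834 -1.956 -0.674
vertex 2.453 -2.296 -0.337
endloop
endfacet
facet normal 0.797 0.318 -0.513
outer loop
vertex 4.192 -1.604 -1.454
vertex 4.834 -1.956 -0.674
vertex 4.325 -3.473 -2.404
endloop
endfacet
facet normal 0.064 -0.890 -0.452
outer loop
vertex 4.967 -3.824 -1.623
vertex 3.228 -4.516 -0.506
vertex 4.325 -3.473 -2.404
endloop
endfacet
facet normal 0.798 0.317 -0.513
outer loop
vertex 4.325 -3.473 -2.404
vertex 4.834 -1.956 -0.674
vertex 4.967 -3.824 -1.623
endloop
endfacet
facet normal 0.600 -0.328 0.730
outer loop
vertex 4.967 -3.824 -1.623
vertex 3.095 -2.647 0.444
vertex 3.228 -4.516 -0.506
endloop
endfacet
facet normal 0.600 -0.328 0.730
outer loop
vertex 4.834 -1.956 -0.674
vertex 3.095 -2.647 0.444
vertex 4.967 -3.824 -1.623
endloop
endfacet
facet normal 0.732 -0.177 -0.658
outer loop
vertex -2.433 -3.044 -1.046
vertex -2.848 -3.675 -1.338
vertex -2.811 -2.884 -1.51
endloop
endfacet
facet normal -0.136 0.897 0.420
outer loop
vertex -2.433 -3.044 -1.046
vertex -2.811 -2.884 -1.51
vertex -3.712 -3.465 -0.562
endloop
endfacet
facet normal 0.733 -0.177 -0.657
outer loop
vertex -2.811 -2.884 -1.51
vertex -2.848 -3.675 -1.338
vertex -3.211 -3.188 -1.874
endloop
endfacet
facet normal -0.576 0.816 -0.048
outer loop
vertex -2.811 -2.884 -1.51
vertex -3.211 -3.188 -1.874
vertex -3.712 -3.465 -0.562
endloop
endfacet
facet normal 0.732 -0.178 -0.657
outer loop
vertex -3.211 -3.188 -1.874
vertex -2.848 -3.675 -1.338
vertex -3.398 -3.777 -1.923
endloop
endfacet
facet normal -0.908 0.312 -0.281
outer loop
vertex -3.211 -3.188 -1.874
vertex -3.398 -3.777 -1.923
vertex -3.712 -3.465 -0.562
endloop
endfacet
facet normal 0.732 -0.177 -0.658
outer loop
vertex -3.398 -3.777 -1.923
vertex -2.848 -3.675 -1.338
vertex -3.263 -4.306 -1.63
endloop
endfacet
facet normal -0.937 -0.318 -0.143
outer loop
vertex -3.398 -3.777 -1.923
vertex -3.263 -4.306 -1.63
vertex -3.712 -3.465 -0.562
endloop
endfacet
facet normal 0.733 -0.178 -0.657
outer loop
vertex -3.263 -4.306 -1.63
vertex -2.848 -3.675 -1.338
vertex -2.885 -4.465 -1.165
endloop
endfacet
facet normal -0.647 -0.707 0.285
outer loop
vertex -3.263 -4.306 -1.63
vertex -2.885 -4.465 -1.165
vertex -3.712 -3.465 -0.562
endloop
endfacet
facet normal 0.732 -0.178 -0.658
outer loop
vertex -2.885 -4.465 -1.165
vertex -2.848 -3.675 -1.338
vertex -2.485 -4.162 -0.802
endloop
endfacet
facet normal -0.208 -0.626 0.752
outer loop
vertex -2.885 -4.465 -1.165
vertex -2.485 -4.162 -0.802
vertex -3.712 -3.465 -0.562
endloop
endfacet
facet normal 0.733 -0.177 -0.657
outer loop
vertex -2.485 -4.162 -0.802
vertex -2.848 -3.675 -1.338
vertex -2.298 -3.573 -0.752
endloop
endfacet
facet normal 0.123 -0.123 0.985
outer loop
vertex -2.485 -4.162 -0.802
vertex -2.298 -3.573 -0.752
vertex -3.712 -3.465 -0.562
endloop
endfacet
facet normal 0.733 -0.178 -0.657
outer loop
vertex -2.298 -3.573 -0.752
vertex -2.848 -3.675 -1.338
vertex -2.433 -3.044 -1.046
endloop
endfacet
facet normal 0.153 0.510 0.847
outer loop
vertex -2.298 -3.573 -0.752
vertex -2.433 -3.044 -1.046
vertex -3.712 -3.465 -0.562
endloop
endfacet

endsolid


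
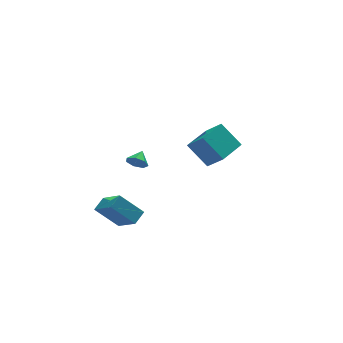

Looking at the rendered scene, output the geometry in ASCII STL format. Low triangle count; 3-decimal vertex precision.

solid 
facet normal -0.467 0.527 0.710
outer loop
vertex 2.656 2.699 0.411
vertex 4.368 3.931 0.623
vertex 2.001 3.827 -0.858
endloop
endfacet
facet normal -0.808 -0.581 -0.100
outer loop
vertex 2.992 2.709 -2.363
vertex 2.656 2.699 0.411
vertex 2.001 3.827 -0.858
endloop
endfacet
facet normal -0.467 0.528 0.709
outer loop
vertex 2.001 3.827 -0.858
vertex 4.368 3.931 0.623
vertex 3.714 5.059 -0.647
endloop
endfacet
facet normal -0.360 0.620 -0.697
outer loop
vertex 3.714 5.059 -0.647
vertex 2.992 2.709 -2.363
vertex 2.001 3.827 -0.858
endloop
endfacet
facet normal 0.360 -0.620 0.697
outer loop
vertex 2.656 2.699 0.411
vertex 5.359 2.813 -0.882
vertex 4.368 3.931 0.623
endloop
endfacet
facet normal -0.808 -0.581 -0.100
outer loop
vertex 3.646 1.581 -1.093
vertex 2.656 2.699 0.411
vertex 2.992 2.709 -2.363
endloop
endfacet
facet normal 0.360 -0.620 0.697
outer loop
vertex 3.646 1.581 -1.093
vertex 5.359 2.813 -0.882
vertex 2.656 2.699 0.411
endloop
endfacet
facet normal 0.808 0.581 0.100
outer loop
vertex 4.368 3.931 0.623
vertex 5.359 2.813 -0.882
vertex 3.714 5.059 -0.647
endloop
endfacet
facet normal -0.360 0.620 -0.697
outer loop
vertex 4.704 3.941 -2.151
vertex 2.992 2.709 -2.363
vertex 3.714 5.059 -0.647
endloop
endfacet
facet normal 0.808 0.581 0.100
outer loop
vertex 3.714 5.059 -0.647
vertex 5.359 2.813 -0.882
vertex 4.704 3.941 -2.151
endloop
endfacet
facet normal 0.467 -0.528 -0.709
outer loop
vertex 4.704 3.941 -2.151
vertex 3.646 1.581 -1.093
vertex 2.992 2.709 -2.363
endloop
endfacet
facet normal 0.467 -0.527 -0.710
outer loop
vertex 5.359 2.813 -0.882
vertex 3.646 1.581 -1.093
vertex 4.704 3.941 -2.151
endloop
endfacet
facet normal -0.656 0.302 0.692
outer loop
vertex -4.528 -0.627 -2.185
vertex -3.75 -0.005 -1.719
vertex -5.101 1.036 -3.455
endloop
endfacet
facet normal -0.707 -0.567 -0.423
outer loop
vertex -3.73 0.405 -4.901
vertex -4.528 -0.627 -2.185
vertex -5.101 1.036 -3.455
endloop
endfacet
facet normal -0.656 0.303 0.692
outer loop
vertex -5.101 1.036 -3.455
vertex -3.75 -0.005 -1.719
vertex -4.322 1.659 -2.989
endloop
endfacet
facet normal -0.264 0.767 -0.585
outer loop
vertex -4.322 1.659 -2.989
vertex -3.73 0.405 -4.901
vertex -5.101 1.036 -3.455
endloop
endfacet
facet normal 0.263 -0.767 0.585
outer loop
vertex -4.528 -0.627 -2.185
vertex -2.379 -0.636 -3.165
vertex -3.75 -0.005 -1.719
endloop
endfacet
facet normal -0.708 -0.566 -0.423
outer loop
vertex -3.158 -1.259 -3.631
vertex -4.528 -0.627 -2.185
vertex -3.73 0.405 -4.901
endloop
endfacet
facet normal 0.264 -0.767 0.585
outer loop
vertex -3.158 -1.259 -3.631
vertex -2.379 -0.636 -3.165
vertex -4.528 -0.627 -2.185
endloop
endfacet
facet normal 0.707 0.566 0.423
outer loop
vertex -3.75 -0.005 -1.719
vertex -2.379 -0.636 -3.165
vertex -4.322 1.659 -2.989
endloop
endfacet
facet normal -0.263 0.767 -0.585
outer loop
vertex -2.952 1.027 -4.435
vertex -3.73 0.405 -4.901
vertex -4.322 1.659 -2.989
endloop
endfacet
facet normal 0.707 0.567 0.423
outer loop
vertex -4.322 1.659 -2.989
vertex -2.379 -0.636 -3.165
vertex -2.952 1.027 -4.435
endloop
endfacet
facet normal 0.656 -0.302 -0.692
outer loop
vertex -2.952 1.027 -4.435
vertex -3.158 -1.259 -3.631
vertex -3.73 0.405 -4.901
endloop
endfacet
facet normal 0.656 -0.302 -0.692
outer loop
vertex -2.379 -0.636 -3.165
vertex -3.158 -1.259 -3.631
vertex -2.952 1.027 -4.435
endloop
endfacet
facet normal -0.572 -0.687 -0.448
outer loop
vertex -3.279 -3.364 2.994
vertex -3.689 -3.407 3.584
vertex -3.765 -2.973 3.015
endloop
endfacet
facet normal 0.526 0.681 -0.510
outer loop
vertex -3.279 -3.364 2.994
vertex -3.765 -2.973 3.015
vertex -3.111 -2.713 4.036
endloop
endfacet
facet normal -0.571 -0.688 -0.448
outer loop
vertex -3.765 -2.973 3.015
vertex -3.689 -3.407 3.584
vertex -4.195 -2.909 3.464
endloop
endfacet
facet normal -0.068 0.976 -0.205
outer loop
vertex -3.765 -2.973 3.015
vertex -4.195 -2.909 3.464
vertex -3.111 -2.713 4.036
endloop
endfacet
facet normal -0.571 -0.688 -0.447
outer loop
vertex -4.195 -2.909 3.464
vertex -3.689 -3.407 3.584
vertex -4.243 -3.22 4.004
endloop
endfacet
facet normal -0.378 0.816 0.437
outer loop
vertex -4.195 -2.909 3.464
vertex -4.243 -3.22 4.004
vertex -3.111 -2.713 4.036
endloop
endfacet
facet normal -0.572 -0.688 -0.448
outer loop
vertex -4.243 -3.22 4.004
vertex -3.689 -3.407 3.584
vertex -3.874 -3.672 4.227
endloop
endfacet
facet normal -0.170 0.321 0.932
outer loop
vertex -4.243 -3.22 4.004
vertex -3.874 -3.672 4.227
vertex -3.111 -2.713 4.036
endloop
endfacet
facet normal -0.571 -0.688 -0.448
outer loop
vertex -3.874 -3.672 4.227
vertex -3.689 -3.407 3.584
vertex -3.365 -3.925 3.966
endloop
endfacet
facet normal 0.398 -0.136 0.907
outer loop
vertex -3.874 -3.672 4.227
vertex -3.365 -3.925 3.966
vertex -3.111 -2.713 4.036
endloop
endfacet
facet normal -0.572 -0.688 -0.448
outer loop
vertex -3.365 -3.925 3.966
vertex -3.689 -3.407 3.584
vertex -3.1 -3.788 3.417
endloop
endfacet
facet normal 0.900 -0.211 0.382
outer loop
vertex -3.365 -3.925 3.966
vertex -3.1 -3.788 3.417
vertex -3.111 -2.713 4.036
endloop
endfacet
facet normal -0.572 -0.688 -0.447
outer loop
vertex -3.1 -3.788 3.417
vertex -3.689 -3.407 3.584
vertex -3.279 -3.364 2.994
endloop
endfacet
facet normal 0.956 0.154 -0.250
outer loop
vertex -3.1 -3.788 3.417
vertex -3.279 -3.364 2.994
vertex -3.111 -2.713 4.036
endloop
endfacet

endsolid


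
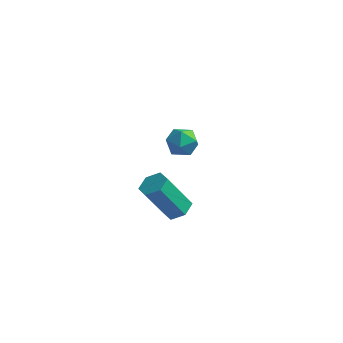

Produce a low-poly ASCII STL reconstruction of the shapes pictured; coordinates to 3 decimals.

solid 
facet normal -0.179 0.484 0.857
outer loop
vertex 0.183 3.164 -3.237
vertex 0.757 2.7 -2.855
vertex 0.974 3.417 -3.215
endloop
endfacet
facet normal -0.299 0.908 0.295
outer loop
vertex 0.183 3.164 -3.237
vertex 0.974 3.417 -3.215
vertex 0.531 3.498 -3.913
endloop
endfacet
facet normal -0.794 0.597 -0.113
outer loop
vertex 0.183 3.164 -3.237
vertex 0.531 3.498 -3.913
vertex 0.04 2.832 -3.985
endloop
endfacet
facet normal -0.980 -0.019 0.196
outer loop
vertex 0.183 3.164 -3.237
vertex 0.04 2.832 -3.985
vertex 0.18 2.339 -3.331
endloop
endfacet
facet normal -0.600 -0.088 0.795
outer loop
vertex 0.183 3.164 -3.237
vertex 0.18 2.339 -3.331
vertex 0.757 2.7 -2.855
endloop
endfacet
facet normal 0.305 0.949 -0.084
outer loop
vertex 0.531 3.498 -3.913
vertex 0.974 3.417 -3.215
vertex 1.32 3.241 -3.949
endloop
endfacet
facet normal 0.499 0.264 0.826
outer loop
vertex 0.974 3.417 -3.215
vertex 0.757 2.7 -2.855
vertex 1.46 2.748 -3.295
endloop
endfacet
facet normal -0.183 -0.664 0.725
outer loop
vertex 0.757 2.7 -2.855
vertex 0.18 2.339 -3.331
vertex 0.969 2.082 -3.367
endloop
endfacet
facet normal -0.798 -0.551 -0.244
outer loop
vertex 0.18 2.339 -3.331
vertex 0.04 2.832 -3.985
vertex 0.526 2.163 -4.065
endloop
endfacet
facet normal -0.496 0.446 -0.744
outer loop
vertex 0.04 2.832 -3.985
vertex 0.531 3.498 -3.913
vertex 0.743 2.88 -4.425
endloop
endfacet
facet normal 0.980 0.019 -0.196
outer loop
vertex 1.317 2.416 -4.043
vertex 1.32 3.241 -3.949
vertex 1.46 2.748 -3.295
endloop
endfacet
facet normal 0.794 -0.597 0.113
outer loop
vertex 1.317 2.416 -4.043
vertex 1.46 2.748 -3.295
vertex 0.969 2.082 -3.367
endloop
endfacet
facet normal 0.299 -0.908 -0.295
outer loop
vertex 1.317 2.416 -4.043
vertex 0.969 2.082 -3.367
vertex 0.526 2.163 -4.065
endloop
endfacet
facet normal 0.179 -0.484 -0.857
outer loop
vertex 1.317 2.416 -4.043
vertex 0.526 2.163 -4.065
vertex 0.743 2.88 -4.425
endloop
endfacet
facet normal 0.600 0.088 -0.795
outer loop
vertex 1.317 2.416 -4.043
vertex 0.743 2.88 -4.425
vertex 1.32 3.241 -3.949
endloop
endfacet
facet normal 0.798 0.551 0.244
outer loop
vertex 1.46 2.748 -3.295
vertex 1.32 3.241 -3.949
vertex 0.974 3.417 -3.215
endloop
endfacet
facet normal 0.496 -0.446 0.744
outer loop
vertex 0.969 2.082 -3.367
vertex 1.46 2.748 -3.295
vertex 0.757 2.7 -2.855
endloop
endfacet
facet normal -0.305 -0.949 0.084
outer loop
vertex 0.526 2.163 -4.065
vertex 0.969 2.082 -3.367
vertex 0.18 2.339 -3.331
endloop
endfacet
facet normal -0.499 -0.264 -0.826
outer loop
vertex 0.743 2.88 -4.425
vertex 0.526 2.163 -4.065
vertex 0.04 2.832 -3.985
endloop
endfacet
facet normal 0.183 0.664 -0.725
outer loop
vertex 1.32 3.241 -3.949
vertex 0.743 2.88 -4.425
vertex 0.531 3.498 -3.913
endloop
endfacet
facet normal 0.436 0.263 -0.860
outer loop
vertex 3.393 -2.151 -2.887
vertex 2.847 -2.367 -3.23
vertex 2.88 -1.722 -3.016
endloop
endfacet
facet normal 0.492 0.731 0.473
outer loop
vertex 3.393 -2.151 -2.887
vertex 2.88 -1.722 -3.016
vertex 2.519 -2.677 -1.167
endloop
endfacet
facet normal 0.492 0.730 0.473
outer loop
vertex 2.519 -2.677 -1.167
vertex 2.88 -1.722 -3.016
vertex 2.007 -2.249 -1.295
endloop
endfacet
facet normal -0.436 -0.264 0.860
outer loop
vertex 2.519 -2.677 -1.167
vertex 2.007 -2.249 -1.295
vertex 1.973 -2.893 -1.51
endloop
endfacet
facet normal 0.437 0.263 -0.860
outer loop
vertex 2.88 -1.722 -3.016
vertex 2.847 -2.367 -3.23
vertex 2.335 -1.938 -3.359
endloop
endfacet
facet normal -0.407 0.911 0.073
outer loop
vertex 2.88 -1.722 -3.016
vertex 2.335 -1.938 -3.359
vertex 2.007 -2.249 -1.295
endloop
endfacet
facet normal -0.406 0.911 0.073
outer loop
vertex 2.007 -2.249 -1.295
vertex 2.335 -1.938 -3.359
vertex 1.461 -2.465 -1.639
endloop
endfacet
facet normal -0.437 -0.264 0.860
outer loop
vertex 2.007 -2.249 -1.295
vertex 1.461 -2.465 -1.639
vertex 1.973 -2.893 -1.51
endloop
endfacet
facet normal 0.437 0.262 -0.860
outer loop
vertex 2.335 -1.938 -3.359
vertex 2.847 -2.367 -3.23
vertex 2.301 -2.583 -3.573
endloop
endfacet
facet normal -0.898 0.180 -0.401
outer loop
vertex 2.335 -1.938 -3.359
vertex 2.301 -2.583 -3.573
vertex 1.461 -2.465 -1.639
endloop
endfacet
facet normal -0.898 0.181 -0.401
outer loop
vertex 1.461 -2.465 -1.639
vertex 2.301 -2.583 -3.573
vertex 1.427 -3.109 -1.853
endloop
endfacet
facet normal -0.437 -0.263 0.860
outer loop
vertex 1.461 -2.465 -1.639
vertex 1.427 -3.109 -1.853
vertex 1.973 -2.893 -1.51
endloop
endfacet
facet normal 0.436 0.264 -0.860
outer loop
vertex 2.301 -2.583 -3.573
vertex 2.847 -2.367 -3.23
vertex 2.813 -3.011 -3.445
endloop
endfacet
facet normal -0.492 -0.730 -0.473
outer loop
vertex 2.301 -2.583 -3.573
vertex 2.813 -3.011 -3.445
vertex 1.427 -3.109 -1.853
endloop
endfacet
facet normal -0.492 -0.731 -0.473
outer loop
vertex 1.427 -3.109 -1.853
vertex 2.813 -3.011 -3.445
vertex 1.94 -3.538 -1.724
endloop
endfacet
facet normal -0.436 -0.263 0.860
outer loop
vertex 1.427 -3.109 -1.853
vertex 1.94 -3.538 -1.724
vertex 1.973 -2.893 -1.51
endloop
endfacet
facet normal 0.437 0.264 -0.860
outer loop
vertex 2.813 -3.011 -3.445
vertex 2.847 -2.367 -3.23
vertex 3.359 -2.795 -3.101
endloop
endfacet
facet normal 0.406 -0.911 -0.073
outer loop
vertex 2.813 -3.011 -3.445
vertex 3.359 -2.795 -3.101
vertex 1.94 -3.538 -1.724
endloop
endfacet
facet normal 0.407 -0.911 -0.072
outer loop
vertex 1.94 -3.538 -1.724
vertex 3.359 -2.795 -3.101
vertex 2.485 -3.322 -1.381
endloop
endfacet
facet normal -0.437 -0.263 0.860
outer loop
vertex 1.94 -3.538 -1.724
vertex 2.485 -3.322 -1.381
vertex 1.973 -2.893 -1.51
endloop
endfacet
facet normal 0.437 0.263 -0.860
outer loop
vertex 3.359 -2.795 -3.101
vertex 2.847 -2.367 -3.23
vertex 3.393 -2.151 -2.887
endloop
endfacet
facet normal 0.898 -0.181 0.401
outer loop
vertex 3.359 -2.795 -3.101
vertex 3.393 -2.151 -2.887
vertex 2.485 -3.322 -1.381
endloop
endfacet
facet normal 0.898 -0.180 0.401
outer loop
vertex 2.485 -3.322 -1.381
vertex 3.393 -2.151 -2.887
vertex 2.519 -2.677 -1.167
endloop
endfacet
facet normal -0.437 -0.262 0.860
outer loop
vertex 2.485 -3.322 -1.381
vertex 2.519 -2.677 -1.167
vertex 1.973 -2.893 -1.51
endloop
endfacet

endsolid


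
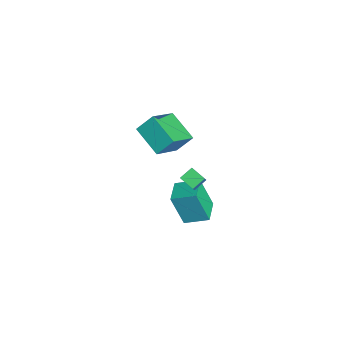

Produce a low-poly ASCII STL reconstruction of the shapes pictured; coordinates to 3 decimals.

solid 
facet normal -0.610 0.184 -0.771
outer loop
vertex -2.821 -2.736 -1.504
vertex -3.146 -2.092 -1.093
vertex -2.201 -2.192 -1.864
endloop
endfacet
facet normal 0.392 -0.775 -0.496
outer loop
vertex -1.554 -2.388 -1.047
vertex -2.821 -2.736 -1.504
vertex -2.201 -2.192 -1.864
endloop
endfacet
facet normal -0.609 0.185 -0.771
outer loop
vertex -2.201 -2.192 -1.864
vertex -3.146 -2.092 -1.093
vertex -2.526 -1.549 -1.453
endloop
endfacet
facet normal 0.689 0.604 -0.401
outer loop
vertex -2.526 -1.549 -1.453
vertex -1.554 -2.388 -1.047
vertex -2.201 -2.192 -1.864
endloop
endfacet
facet normal -0.689 -0.604 0.401
outer loop
vertex -2.821 -2.736 -1.504
vertex -2.499 -2.288 -0.276
vertex -3.146 -2.092 -1.093
endloop
endfacet
facet normal 0.392 -0.775 -0.495
outer loop
vertex -2.174 -2.931 -0.687
vertex -2.821 -2.736 -1.504
vertex -1.554 -2.388 -1.047
endloop
endfacet
facet normal -0.688 -0.604 0.401
outer loop
vertex -2.174 -2.931 -0.687
vertex -2.499 -2.288 -0.276
vertex -2.821 -2.736 -1.504
endloop
endfacet
facet normal -0.391 0.775 0.496
outer loop
vertex -3.146 -2.092 -1.093
vertex -2.499 -2.288 -0.276
vertex -2.526 -1.549 -1.453
endloop
endfacet
facet normal 0.689 0.604 -0.401
outer loop
vertex -1.879 -1.744 -0.636
vertex -1.554 -2.388 -1.047
vertex -2.526 -1.549 -1.453
endloop
endfacet
facet normal -0.392 0.775 0.496
outer loop
vertex -2.526 -1.549 -1.453
vertex -2.499 -2.288 -0.276
vertex -1.879 -1.744 -0.636
endloop
endfacet
facet normal 0.609 -0.185 0.771
outer loop
vertex -1.879 -1.744 -0.636
vertex -2.174 -2.931 -0.687
vertex -1.554 -2.388 -1.047
endloop
endfacet
facet normal 0.610 -0.185 0.771
outer loop
vertex -2.499 -2.288 -0.276
vertex -2.174 -2.931 -0.687
vertex -1.879 -1.744 -0.636
endloop
endfacet
facet normal -0.799 -0.441 0.409
outer loop
vertex -3.055 -4.138 3.674
vertex -4.239 -2.976 2.612
vertex -3.059 -4.957 2.783
endloop
endfacet
facet normal 0.601 -0.590 0.539
outer loop
vertex -1.621 -4.164 2.048
vertex -3.055 -4.138 3.674
vertex -3.059 -4.957 2.783
endloop
endfacet
facet normal -0.799 -0.441 0.409
outer loop
vertex -3.059 -4.957 2.783
vertex -4.239 -2.976 2.612
vertex -4.243 -3.795 1.721
endloop
endfacet
facet normal -0.003 -0.676 -0.736
outer loop
vertex -4.243 -3.795 1.721
vertex -1.621 -4.164 2.048
vertex -3.059 -4.957 2.783
endloop
endfacet
facet normal 0.003 0.676 0.736
outer loop
vertex -3.055 -4.138 3.674
vertex -2.801 -2.183 1.877
vertex -4.239 -2.976 2.612
endloop
endfacet
facet normal 0.601 -0.590 0.539
outer loop
vertex -1.617 -3.345 2.939
vertex -3.055 -4.138 3.674
vertex -1.621 -4.164 2.048
endloop
endfacet
facet normal 0.003 0.676 0.736
outer loop
vertex -1.617 -3.345 2.939
vertex -2.801 -2.183 1.877
vertex -3.055 -4.138 3.674
endloop
endfacet
facet normal -0.601 0.590 -0.539
outer loop
vertex -4.239 -2.976 2.612
vertex -2.801 -2.183 1.877
vertex -4.243 -3.795 1.721
endloop
endfacet
facet normal -0.003 -0.676 -0.736
outer loop
vertex -2.805 -3.002 0.986
vertex -1.621 -4.164 2.048
vertex -4.243 -3.795 1.721
endloop
endfacet
facet normal -0.601 0.590 -0.539
outer loop
vertex -4.243 -3.795 1.721
vertex -2.801 -2.183 1.877
vertex -2.805 -3.002 0.986
endloop
endfacet
facet normal 0.799 0.441 -0.409
outer loop
vertex -2.805 -3.002 0.986
vertex -1.617 -3.345 2.939
vertex -1.621 -4.164 2.048
endloop
endfacet
facet normal 0.799 0.441 -0.409
outer loop
vertex -2.801 -2.183 1.877
vertex -1.617 -3.345 2.939
vertex -2.805 -3.002 0.986
endloop
endfacet
facet normal -0.951 0.307 -0.030
outer loop
vertex -3.753 -2.954 -2.793
vertex -3.369 -1.718 -2.313
vertex -3.486 -2.31 -4.667
endloop
endfacet
facet normal -0.278 -0.895 -0.347
outer loop
vertex -2.211 -2.722 -4.627
vertex -3.753 -2.954 -2.793
vertex -3.486 -2.31 -4.667
endloop
endfacet
facet normal -0.951 0.308 -0.030
outer loop
vertex -3.486 -2.31 -4.667
vertex -3.369 -1.718 -2.313
vertex -3.101 -1.074 -4.188
endloop
endfacet
facet normal 0.133 0.322 -0.937
outer loop
vertex -3.101 -1.074 -4.188
vertex -2.211 -2.722 -4.627
vertex -3.486 -2.31 -4.667
endloop
endfacet
facet normal -0.134 -0.322 0.937
outer loop
vertex -3.753 -2.954 -2.793
vertex -2.094 -2.13 -2.273
vertex -3.369 -1.718 -2.313
endloop
endfacet
facet normal -0.278 -0.895 -0.347
outer loop
vertex -2.479 -3.366 -2.752
vertex -3.753 -2.954 -2.793
vertex -2.211 -2.722 -4.627
endloop
endfacet
facet normal -0.134 -0.321 0.937
outer loop
vertex -2.479 -3.366 -2.752
vertex -2.094 -2.13 -2.273
vertex -3.753 -2.954 -2.793
endloop
endfacet
facet normal 0.278 0.895 0.347
outer loop
vertex -3.369 -1.718 -2.313
vertex -2.094 -2.13 -2.273
vertex -3.101 -1.074 -4.188
endloop
endfacet
facet normal 0.134 0.322 -0.937
outer loop
vertex -1.827 -1.486 -4.147
vertex -2.211 -2.722 -4.627
vertex -3.101 -1.074 -4.188
endloop
endfacet
facet normal 0.278 0.895 0.347
outer loop
vertex -3.101 -1.074 -4.188
vertex -2.094 -2.13 -2.273
vertex -1.827 -1.486 -4.147
endloop
endfacet
facet normal 0.951 -0.307 0.030
outer loop
vertex -1.827 -1.486 -4.147
vertex -2.479 -3.366 -2.752
vertex -2.211 -2.722 -4.627
endloop
endfacet
facet normal 0.951 -0.308 0.030
outer loop
vertex -2.094 -2.13 -2.273
vertex -2.479 -3.366 -2.752
vertex -1.827 -1.486 -4.147
endloop
endfacet

endsolid


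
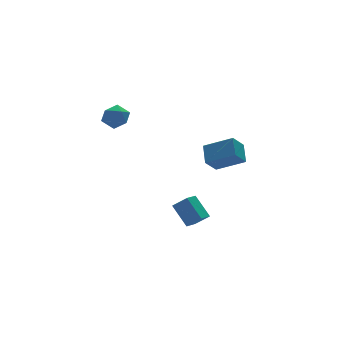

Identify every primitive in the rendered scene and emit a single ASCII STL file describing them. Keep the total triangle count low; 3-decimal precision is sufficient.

solid 
facet normal -0.835 -0.466 0.292
outer loop
vertex -0.986 -2.301 -2.847
vertex -1.529 -1.758 -3.534
vertex -0.753 -3.353 -3.861
endloop
endfacet
facet normal 0.526 -0.527 0.667
outer loop
vertex -0.051 -2.962 -4.106
vertex -0.986 -2.301 -2.847
vertex -0.753 -3.353 -3.861
endloop
endfacet
facet normal -0.835 -0.466 0.292
outer loop
vertex -0.753 -3.353 -3.861
vertex -1.529 -1.758 -3.534
vertex -1.296 -2.811 -4.548
endloop
endfacet
facet normal 0.157 -0.711 -0.685
outer loop
vertex -1.296 -2.811 -4.548
vertex -0.051 -2.962 -4.106
vertex -0.753 -3.353 -3.861
endloop
endfacet
facet normal -0.157 0.711 0.686
outer loop
vertex -0.986 -2.301 -2.847
vertex -0.827 -1.367 -3.779
vertex -1.529 -1.758 -3.534
endloop
endfacet
facet normal 0.527 -0.526 0.668
outer loop
vertex -0.284 -1.909 -3.092
vertex -0.986 -2.301 -2.847
vertex -0.051 -2.962 -4.106
endloop
endfacet
facet normal -0.158 0.711 0.685
outer loop
vertex -0.284 -1.909 -3.092
vertex -0.827 -1.367 -3.779
vertex -0.986 -2.301 -2.847
endloop
endfacet
facet normal -0.526 0.527 -0.668
outer loop
vertex -1.529 -1.758 -3.534
vertex -0.827 -1.367 -3.779
vertex -1.296 -2.811 -4.548
endloop
endfacet
facet normal 0.157 -0.710 -0.686
outer loop
vertex -0.594 -2.419 -4.793
vertex -0.051 -2.962 -4.106
vertex -1.296 -2.811 -4.548
endloop
endfacet
facet normal -0.527 0.526 -0.667
outer loop
vertex -1.296 -2.811 -4.548
vertex -0.827 -1.367 -3.779
vertex -0.594 -2.419 -4.793
endloop
endfacet
facet normal 0.835 0.466 -0.292
outer loop
vertex -0.594 -2.419 -4.793
vertex -0.284 -1.909 -3.092
vertex -0.051 -2.962 -4.106
endloop
endfacet
facet normal 0.835 0.466 -0.292
outer loop
vertex -0.827 -1.367 -3.779
vertex -0.284 -1.909 -3.092
vertex -0.594 -2.419 -4.793
endloop
endfacet
facet normal -0.803 0.515 0.298
outer loop
vertex -4.203 0.241 3.037
vertex -4.671 -0.272 2.663
vertex -4.472 -0.397 3.415
endloop
endfacet
facet normal -0.272 0.573 0.773
outer loop
vertex -4.203 0.241 3.037
vertex -4.472 -0.397 3.415
vertex -3.723 -0.169 3.51
endloop
endfacet
facet normal 0.294 0.850 0.438
outer loop
vertex -4.203 0.241 3.037
vertex -3.723 -0.169 3.51
vertex -3.46 0.098 2.816
endloop
endfacet
facet normal 0.113 0.963 -0.244
outer loop
vertex -4.203 0.241 3.037
vertex -3.46 0.098 2.816
vertex -4.046 0.034 2.292
endloop
endfacet
facet normal -0.566 0.756 -0.329
outer loop
vertex -4.203 0.241 3.037
vertex -4.046 0.034 2.292
vertex -4.671 -0.272 2.663
endloop
endfacet
facet normal -0.100 -0.084 0.991
outer loop
vertex -3.723 -0.169 3.51
vertex -4.472 -0.397 3.415
vertex -3.894 -0.934 3.428
endloop
endfacet
facet normal -0.958 -0.178 0.224
outer loop
vertex -4.472 -0.397 3.415
vertex -4.671 -0.272 2.663
vertex -4.48 -0.998 2.904
endloop
endfacet
facet normal -0.574 0.213 -0.791
outer loop
vertex -4.671 -0.272 2.663
vertex -4.046 0.034 2.292
vertex -4.217 -0.731 2.21
endloop
endfacet
facet normal 0.524 0.548 -0.652
outer loop
vertex -4.046 0.034 2.292
vertex -3.46 0.098 2.816
vertex -3.468 -0.503 2.305
endloop
endfacet
facet normal 0.816 0.364 0.449
outer loop
vertex -3.46 0.098 2.816
vertex -3.723 -0.169 3.51
vertex -3.269 -0.628 3.057
endloop
endfacet
facet normal -0.113 -0.963 0.244
outer loop
vertex -3.737 -1.141 2.683
vertex -3.894 -0.934 3.428
vertex -4.48 -0.998 2.904
endloop
endfacet
facet normal -0.294 -0.850 -0.438
outer loop
vertex -3.737 -1.141 2.683
vertex -4.48 -0.998 2.904
vertex -4.217 -0.731 2.21
endloop
endfacet
facet normal 0.272 -0.573 -0.773
outer loop
vertex -3.737 -1.141 2.683
vertex -4.217 -0.731 2.21
vertex -3.468 -0.503 2.305
endloop
endfacet
facet normal 0.803 -0.515 -0.298
outer loop
vertex -3.737 -1.141 2.683
vertex -3.468 -0.503 2.305
vertex -3.269 -0.628 3.057
endloop
endfacet
facet normal 0.566 -0.756 0.329
outer loop
vertex -3.737 -1.141 2.683
vertex -3.269 -0.628 3.057
vertex -3.894 -0.934 3.428
endloop
endfacet
facet normal -0.524 -0.548 0.652
outer loop
vertex -4.48 -0.998 2.904
vertex -3.894 -0.934 3.428
vertex -4.472 -0.397 3.415
endloop
endfacet
facet normal -0.816 -0.364 -0.449
outer loop
vertex -4.217 -0.731 2.21
vertex -4.48 -0.998 2.904
vertex -4.671 -0.272 2.663
endloop
endfacet
facet normal 0.100 0.084 -0.991
outer loop
vertex -3.468 -0.503 2.305
vertex -4.217 -0.731 2.21
vertex -4.046 0.034 2.292
endloop
endfacet
facet normal 0.958 0.178 -0.224
outer loop
vertex -3.269 -0.628 3.057
vertex -3.468 -0.503 2.305
vertex -3.46 0.098 2.816
endloop
endfacet
facet normal 0.574 -0.213 0.791
outer loop
vertex -3.894 -0.934 3.428
vertex -3.269 -0.628 3.057
vertex -3.723 -0.169 3.51
endloop
endfacet
facet normal -0.654 0.609 -0.449
outer loop
vertex -0.463 -3.172 -0.024
vertex -0.051 -2.25 0.625
vertex 0.292 -2.948 -0.82
endloop
endfacet
facet normal -0.343 -0.768 -0.541
outer loop
vertex 1.391 -3.97 -0.065
vertex -0.463 -3.172 -0.024
vertex 0.292 -2.948 -0.82
endloop
endfacet
facet normal -0.654 0.609 -0.449
outer loop
vertex 0.292 -2.948 -0.82
vertex -0.051 -2.25 0.625
vertex 0.704 -2.026 -0.171
endloop
endfacet
facet normal 0.674 0.199 -0.711
outer loop
vertex 0.704 -2.026 -0.171
vertex 1.391 -3.97 -0.065
vertex 0.292 -2.948 -0.82
endloop
endfacet
facet normal -0.674 -0.199 0.711
outer loop
vertex -0.463 -3.172 -0.024
vertex 1.048 -3.272 1.38
vertex -0.051 -2.25 0.625
endloop
endfacet
facet normal -0.343 -0.768 -0.541
outer loop
vertex 0.636 -4.194 0.731
vertex -0.463 -3.172 -0.024
vertex 1.391 -3.97 -0.065
endloop
endfacet
facet normal -0.674 -0.199 0.711
outer loop
vertex 0.636 -4.194 0.731
vertex 1.048 -3.272 1.38
vertex -0.463 -3.172 -0.024
endloop
endfacet
facet normal 0.343 0.768 0.541
outer loop
vertex -0.051 -2.25 0.625
vertex 1.048 -3.272 1.38
vertex 0.704 -2.026 -0.171
endloop
endfacet
facet normal 0.674 0.199 -0.711
outer loop
vertex 1.803 -3.048 0.584
vertex 1.391 -3.97 -0.065
vertex 0.704 -2.026 -0.171
endloop
endfacet
facet normal 0.343 0.768 0.541
outer loop
vertex 0.704 -2.026 -0.171
vertex 1.048 -3.272 1.38
vertex 1.803 -3.048 0.584
endloop
endfacet
facet normal 0.654 -0.609 0.449
outer loop
vertex 1.803 -3.048 0.584
vertex 0.636 -4.194 0.731
vertex 1.391 -3.97 -0.065
endloop
endfacet
facet normal 0.654 -0.609 0.449
outer loop
vertex 1.048 -3.272 1.38
vertex 0.636 -4.194 0.731
vertex 1.803 -3.048 0.584
endloop
endfacet

endsolid


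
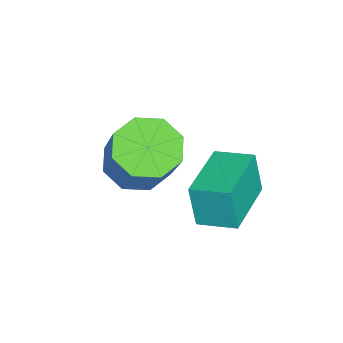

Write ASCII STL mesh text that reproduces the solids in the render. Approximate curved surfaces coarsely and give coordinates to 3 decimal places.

solid 
facet normal -0.988 0.140 -0.063
outer loop
vertex -3.15 -0.294 2.128
vertex -3.029 0.641 2.308
vertex -3.052 -0.095 1.03
endloop
endfacet
facet normal -0.126 -0.974 -0.188
outer loop
vertex -1.451 -0.321 1.132
vertex -3.15 -0.294 2.128
vertex -3.052 -0.095 1.03
endloop
endfacet
facet normal -0.988 0.140 -0.063
outer loop
vertex -3.052 -0.095 1.03
vertex -3.029 0.641 2.308
vertex -2.931 0.84 1.21
endloop
endfacet
facet normal 0.087 0.177 -0.980
outer loop
vertex -2.931 0.84 1.21
vertex -1.451 -0.321 1.132
vertex -3.052 -0.095 1.03
endloop
endfacet
facet normal -0.087 -0.177 0.980
outer loop
vertex -3.15 -0.294 2.128
vertex -1.428 0.415 2.41
vertex -3.029 0.641 2.308
endloop
endfacet
facet normal -0.126 -0.974 -0.188
outer loop
vertex -1.549 -0.52 2.23
vertex -3.15 -0.294 2.128
vertex -1.451 -0.321 1.132
endloop
endfacet
facet normal -0.087 -0.177 0.980
outer loop
vertex -1.549 -0.52 2.23
vertex -1.428 0.415 2.41
vertex -3.15 -0.294 2.128
endloop
endfacet
facet normal 0.126 0.974 0.188
outer loop
vertex -3.029 0.641 2.308
vertex -1.428 0.415 2.41
vertex -2.931 0.84 1.21
endloop
endfacet
facet normal 0.087 0.177 -0.980
outer loop
vertex -1.33 0.614 1.312
vertex -1.451 -0.321 1.132
vertex -2.931 0.84 1.21
endloop
endfacet
facet normal 0.126 0.974 0.188
outer loop
vertex -2.931 0.84 1.21
vertex -1.428 0.415 2.41
vertex -1.33 0.614 1.312
endloop
endfacet
facet normal 0.988 -0.140 0.063
outer loop
vertex -1.33 0.614 1.312
vertex -1.549 -0.52 2.23
vertex -1.451 -0.321 1.132
endloop
endfacet
facet normal 0.988 -0.140 0.063
outer loop
vertex -1.428 0.415 2.41
vertex -1.549 -0.52 2.23
vertex -1.33 0.614 1.312
endloop
endfacet
facet normal -0.543 -0.254 -0.800
outer loop
vertex -1.326 -1.921 2.155
vertex -1.988 -1.743 2.548
vertex -1.49 -1.343 2.083
endloop
endfacet
facet normal 0.794 0.152 -0.588
outer loop
vertex -1.326 -1.921 2.155
vertex -1.49 -1.343 2.083
vertex -0.25 -1.416 3.739
endloop
endfacet
facet normal 0.794 0.152 -0.588
outer loop
vertex -0.25 -1.416 3.739
vertex -1.49 -1.343 2.083
vertex -0.414 -0.838 3.667
endloop
endfacet
facet normal 0.544 0.254 0.800
outer loop
vertex -0.25 -1.416 3.739
vertex -0.414 -0.838 3.667
vertex -0.912 -1.237 4.132
endloop
endfacet
facet normal -0.542 -0.255 -0.800
outer loop
vertex -1.49 -1.343 2.083
vertex -1.988 -1.743 2.548
vertex -1.945 -1.0 2.282
endloop
endfacet
facet normal 0.370 0.782 -0.501
outer loop
vertex -1.49 -1.343 2.083
vertex -1.945 -1.0 2.282
vertex -0.414 -0.838 3.667
endloop
endfacet
facet normal 0.370 0.783 -0.501
outer loop
vertex -0.414 -0.838 3.667
vertex -1.945 -1.0 2.282
vertex -0.87 -0.495 3.866
endloop
endfacet
facet normal 0.542 0.256 0.800
outer loop
vertex -0.414 -0.838 3.667
vertex -0.87 -0.495 3.866
vertex -0.912 -1.237 4.132
endloop
endfacet
facet normal -0.544 -0.255 -0.800
outer loop
vertex -1.945 -1.0 2.282
vertex -1.988 -1.743 2.548
vertex -2.426 -1.091 2.638
endloop
endfacet
facet normal -0.270 0.955 -0.121
outer loop
vertex -1.945 -1.0 2.282
vertex -2.426 -1.091 2.638
vertex -0.87 -0.495 3.866
endloop
endfacet
facet normal -0.271 0.955 -0.121
outer loop
vertex -0.87 -0.495 3.866
vertex -2.426 -1.091 2.638
vertex -1.35 -0.586 4.222
endloop
endfacet
facet normal 0.544 0.256 0.799
outer loop
vertex -0.87 -0.495 3.866
vertex -1.35 -0.586 4.222
vertex -0.912 -1.237 4.132
endloop
endfacet
facet normal -0.544 -0.255 -0.800
outer loop
vertex -2.426 -1.091 2.638
vertex -1.988 -1.743 2.548
vertex -2.65 -1.564 2.941
endloop
endfacet
facet normal -0.753 0.569 0.331
outer loop
vertex -2.426 -1.091 2.638
vertex -2.65 -1.564 2.941
vertex -1.35 -0.586 4.222
endloop
endfacet
facet normal -0.753 0.569 0.331
outer loop
vertex -1.35 -0.586 4.222
vertex -2.65 -1.564 2.941
vertex -1.574 -1.059 4.525
endloop
endfacet
facet normal 0.543 0.255 0.800
outer loop
vertex -1.35 -0.586 4.222
vertex -1.574 -1.059 4.525
vertex -0.912 -1.237 4.132
endloop
endfacet
facet normal -0.544 -0.254 -0.800
outer loop
vertex -2.65 -1.564 2.941
vertex -1.988 -1.743 2.548
vertex -2.486 -2.142 3.013
endloop
endfacet
facet normal -0.794 -0.152 0.588
outer loop
vertex -2.65 -1.564 2.941
vertex -2.486 -2.142 3.013
vertex -1.574 -1.059 4.525
endloop
endfacet
facet normal -0.794 -0.152 0.588
outer loop
vertex -1.574 -1.059 4.525
vertex -2.486 -2.142 3.013
vertex -1.41 -1.637 4.597
endloop
endfacet
facet normal 0.543 0.254 0.800
outer loop
vertex -1.574 -1.059 4.525
vertex -1.41 -1.637 4.597
vertex -0.912 -1.237 4.132
endloop
endfacet
facet normal -0.542 -0.256 -0.800
outer loop
vertex -2.486 -2.142 3.013
vertex -1.988 -1.743 2.548
vertex -2.03 -2.485 2.814
endloop
endfacet
facet normal -0.370 -0.782 0.501
outer loop
vertex -2.486 -2.142 3.013
vertex -2.03 -2.485 2.814
vertex -1.41 -1.637 4.597
endloop
endfacet
facet normal -0.371 -0.782 0.501
outer loop
vertex -1.41 -1.637 4.597
vertex -2.03 -2.485 2.814
vertex -0.955 -1.98 4.398
endloop
endfacet
facet normal 0.542 0.255 0.800
outer loop
vertex -1.41 -1.637 4.597
vertex -0.955 -1.98 4.398
vertex -0.912 -1.237 4.132
endloop
endfacet
facet normal -0.544 -0.256 -0.799
outer loop
vertex -2.03 -2.485 2.814
vertex -1.988 -1.743 2.548
vertex -1.55 -2.394 2.458
endloop
endfacet
facet normal 0.271 -0.955 0.121
outer loop
vertex -2.03 -2.485 2.814
vertex -1.55 -2.394 2.458
vertex -0.955 -1.98 4.398
endloop
endfacet
facet normal 0.270 -0.955 0.121
outer loop
vertex -0.955 -1.98 4.398
vertex -1.55 -2.394 2.458
vertex -0.474 -1.889 4.042
endloop
endfacet
facet normal 0.544 0.255 0.800
outer loop
vertex -0.955 -1.98 4.398
vertex -0.474 -1.889 4.042
vertex -0.912 -1.237 4.132
endloop
endfacet
facet normal -0.543 -0.255 -0.800
outer loop
vertex -1.55 -2.394 2.458
vertex -1.988 -1.743 2.548
vertex -1.326 -1.921 2.155
endloop
endfacet
facet normal 0.753 -0.569 -0.331
outer loop
vertex -1.55 -2.394 2.458
vertex -1.326 -1.921 2.155
vertex -0.474 -1.889 4.042
endloop
endfacet
facet normal 0.753 -0.569 -0.331
outer loop
vertex -0.474 -1.889 4.042
vertex -1.326 -1.921 2.155
vertex -0.25 -1.416 3.739
endloop
endfacet
facet normal 0.544 0.255 0.800
outer loop
vertex -0.474 -1.889 4.042
vertex -0.25 -1.416 3.739
vertex -0.912 -1.237 4.132
endloop
endfacet

endsolid
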